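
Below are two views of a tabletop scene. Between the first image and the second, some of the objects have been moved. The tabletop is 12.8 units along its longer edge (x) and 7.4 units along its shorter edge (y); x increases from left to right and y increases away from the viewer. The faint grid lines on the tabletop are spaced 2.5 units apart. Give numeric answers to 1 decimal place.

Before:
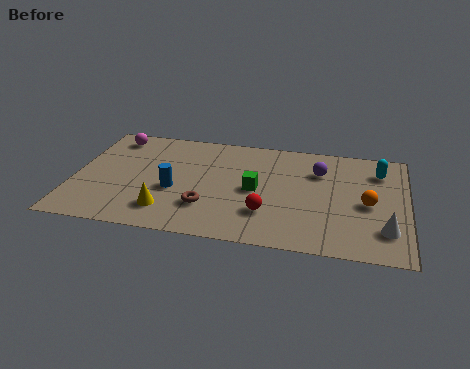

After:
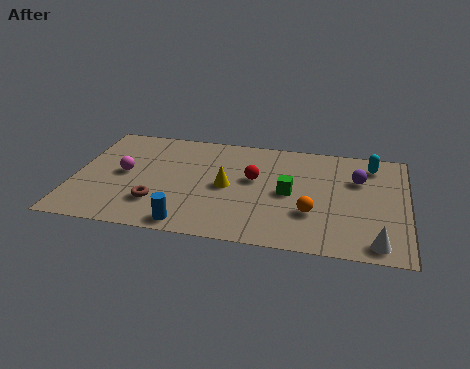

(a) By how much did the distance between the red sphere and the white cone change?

+1.4

They were about 4.5 units apart before and 5.9 after — 1.4 units further apart.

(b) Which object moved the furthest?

the yellow cone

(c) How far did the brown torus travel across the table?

1.9

The brown torus moved from about (5.2, 2.1) to (3.3, 2.0), a distance of √(1.9² + 0.1²) ≈ 1.9.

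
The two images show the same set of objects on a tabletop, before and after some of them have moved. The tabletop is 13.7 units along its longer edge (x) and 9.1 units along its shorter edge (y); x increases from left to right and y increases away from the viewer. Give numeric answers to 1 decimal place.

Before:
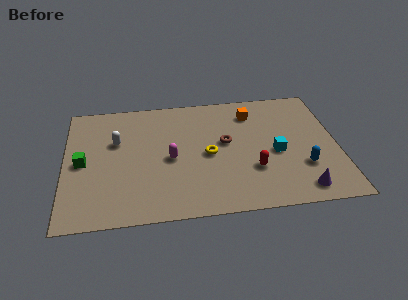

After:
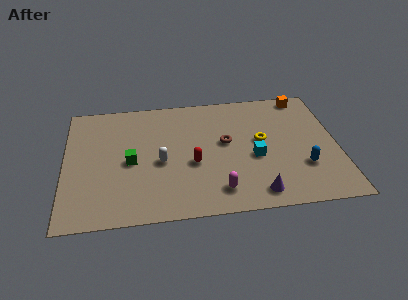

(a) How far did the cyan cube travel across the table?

1.1

The cyan cube was near (10.6, 4.0) before and (9.5, 3.8) after, so it travelled √(1.1² + 0.2²) ≈ 1.1 units.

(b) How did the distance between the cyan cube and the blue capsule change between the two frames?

+0.8

The distance was about 1.8 in the first image and 2.6 in the second, so they moved 0.8 units further apart.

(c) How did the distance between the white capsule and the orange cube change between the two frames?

+1.5

They were about 7.0 units apart before and 8.5 after — 1.5 units further apart.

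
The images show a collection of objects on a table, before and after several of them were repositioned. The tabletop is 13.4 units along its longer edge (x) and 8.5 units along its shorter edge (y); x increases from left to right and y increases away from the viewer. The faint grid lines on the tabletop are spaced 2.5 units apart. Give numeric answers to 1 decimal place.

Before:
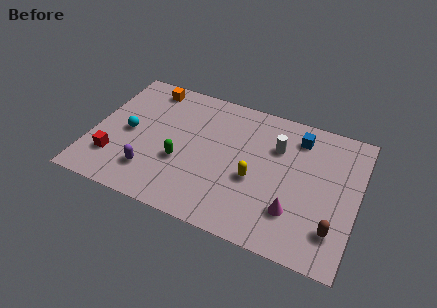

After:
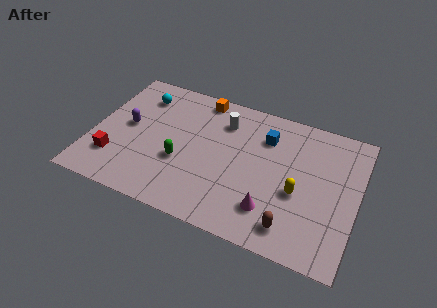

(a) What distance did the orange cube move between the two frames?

2.7

From (2.4, 7.4) to (5.1, 7.6), the orange cube covered √(2.7² + 0.2²) ≈ 2.7 units.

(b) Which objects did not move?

the green capsule and the red cube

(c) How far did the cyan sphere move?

2.6

The cyan sphere was near (1.8, 4.1) before and (2.1, 6.7) after, so it travelled √(0.3² + 2.6²) ≈ 2.6 units.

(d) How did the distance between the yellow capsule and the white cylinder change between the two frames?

+2.5

They were about 2.6 units apart before and 5.1 after — 2.5 units further apart.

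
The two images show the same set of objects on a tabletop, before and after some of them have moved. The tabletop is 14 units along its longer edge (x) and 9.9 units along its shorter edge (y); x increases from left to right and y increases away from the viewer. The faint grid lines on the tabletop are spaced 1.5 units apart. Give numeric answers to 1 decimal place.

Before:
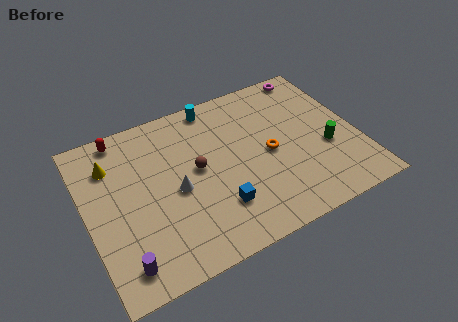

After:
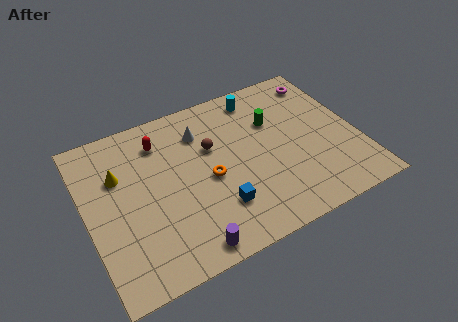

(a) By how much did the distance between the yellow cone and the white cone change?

+0.3

They were about 4.2 units apart before and 4.5 after — 0.3 units further apart.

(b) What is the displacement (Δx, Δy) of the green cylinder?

(-2.4, 2.8)

From the two frames, the green cylinder sits at roughly (12.3, 3.8) before and (9.9, 6.6) after.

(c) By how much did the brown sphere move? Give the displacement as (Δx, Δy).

(0.9, 1.0)

The brown sphere started near (5.7, 5.3) and ended near (6.6, 6.3).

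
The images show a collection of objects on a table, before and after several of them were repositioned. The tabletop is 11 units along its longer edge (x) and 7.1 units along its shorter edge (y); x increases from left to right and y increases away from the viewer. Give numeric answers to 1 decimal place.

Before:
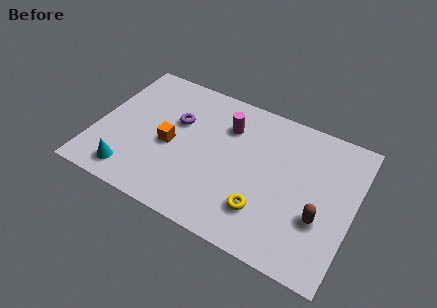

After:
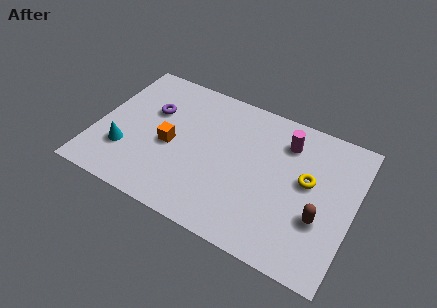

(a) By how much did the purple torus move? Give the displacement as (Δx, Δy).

(-1.1, 0.1)

The purple torus started near (3.3, 4.5) and ended near (2.2, 4.6).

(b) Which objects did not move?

the orange cube and the brown capsule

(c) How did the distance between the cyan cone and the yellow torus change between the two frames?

+2.2

They were about 5.6 units apart before and 7.8 after — 2.2 units further apart.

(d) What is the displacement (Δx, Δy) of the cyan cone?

(-0.4, 1.0)

The cyan cone started near (1.8, 1.1) and ended near (1.4, 2.1).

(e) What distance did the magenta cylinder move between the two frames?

2.5

From (5.4, 5.2) to (7.9, 5.5), the magenta cylinder covered √(2.5² + 0.3²) ≈ 2.5 units.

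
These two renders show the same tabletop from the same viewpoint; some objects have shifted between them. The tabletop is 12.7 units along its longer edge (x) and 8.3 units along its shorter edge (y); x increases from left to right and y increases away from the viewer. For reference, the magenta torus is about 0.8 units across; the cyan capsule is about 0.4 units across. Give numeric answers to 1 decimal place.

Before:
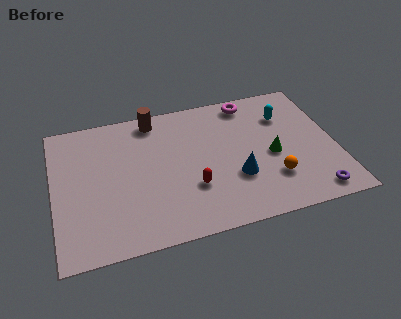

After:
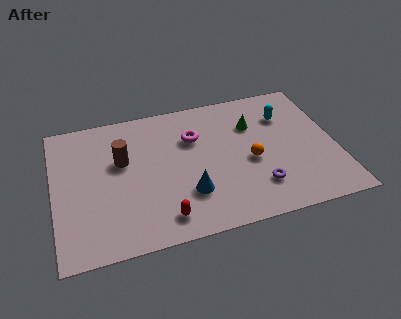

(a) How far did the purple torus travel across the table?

2.6

The purple torus was near (11.4, 1.0) before and (9.0, 2.0) after, so it travelled √(2.4² + 1.0²) ≈ 2.6 units.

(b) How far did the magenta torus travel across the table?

3.1

From (9.1, 7.3) to (6.4, 5.7), the magenta torus covered √(2.7² + 1.6²) ≈ 3.1 units.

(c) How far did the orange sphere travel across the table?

1.6

From (9.7, 2.3) to (8.8, 3.6), the orange sphere covered √(0.9² + 1.3²) ≈ 1.6 units.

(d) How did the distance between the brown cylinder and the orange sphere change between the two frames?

-1.2

Before: roughly 7.1 units apart; after: 5.9. That's 1.2 units closer together.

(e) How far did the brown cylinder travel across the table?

2.7

The brown cylinder moved from about (4.7, 7.3) to (3.1, 5.1), a distance of √(1.6² + 2.2²) ≈ 2.7.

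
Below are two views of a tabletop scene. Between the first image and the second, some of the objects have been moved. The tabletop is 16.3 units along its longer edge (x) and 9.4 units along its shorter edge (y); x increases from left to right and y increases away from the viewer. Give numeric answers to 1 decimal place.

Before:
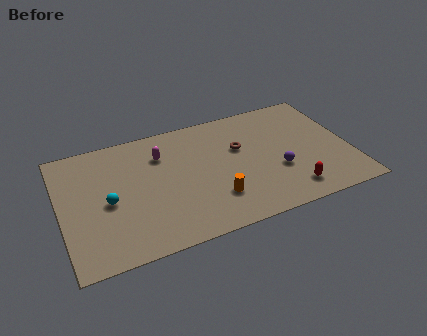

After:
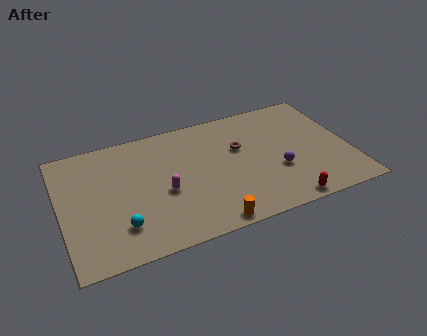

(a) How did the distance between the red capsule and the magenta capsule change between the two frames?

-1.4

Before: roughly 8.6 units apart; after: 7.2. That's 1.4 units closer together.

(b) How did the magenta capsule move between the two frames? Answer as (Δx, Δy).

(-0.1, -2.9)

The magenta capsule started near (5.8, 6.9) and ended near (5.7, 4.0).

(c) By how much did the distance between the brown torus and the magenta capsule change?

+0.4

They were about 4.5 units apart before and 4.9 after — 0.4 units further apart.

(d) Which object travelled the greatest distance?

the magenta capsule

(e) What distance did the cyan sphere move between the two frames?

2.1

The cyan sphere moved from about (2.6, 4.3) to (3.1, 2.3), a distance of √(0.5² + 2.0²) ≈ 2.1.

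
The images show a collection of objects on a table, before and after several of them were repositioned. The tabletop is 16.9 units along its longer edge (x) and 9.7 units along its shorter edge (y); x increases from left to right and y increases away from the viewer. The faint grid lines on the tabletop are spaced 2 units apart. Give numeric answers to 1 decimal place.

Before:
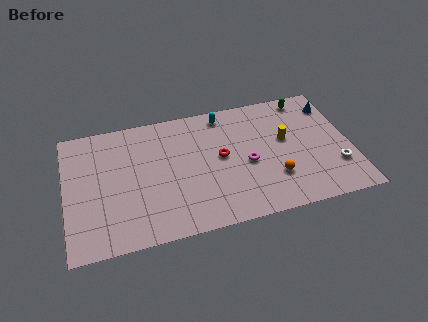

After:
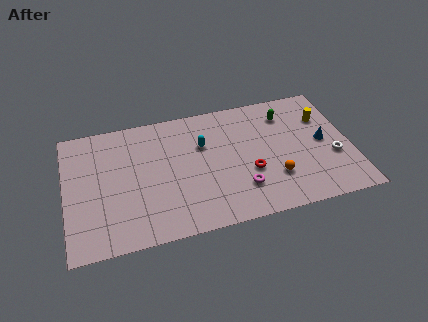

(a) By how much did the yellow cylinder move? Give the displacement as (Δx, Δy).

(2.4, 1.2)

The yellow cylinder was at about (13.1, 5.6) and moved to about (15.5, 6.8).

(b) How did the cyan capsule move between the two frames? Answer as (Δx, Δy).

(-1.4, -2.1)

The cyan capsule started near (9.6, 8.5) and ended near (8.2, 6.4).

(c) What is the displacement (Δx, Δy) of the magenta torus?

(-0.5, -1.8)

From the two frames, the magenta torus sits at roughly (10.7, 4.3) before and (10.2, 2.5) after.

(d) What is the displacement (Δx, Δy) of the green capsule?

(-1.3, -1.0)

The green capsule started near (14.6, 8.6) and ended near (13.3, 7.6).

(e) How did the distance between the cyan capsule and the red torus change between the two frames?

+0.5

They were about 3.3 units apart before and 3.8 after — 0.5 units further apart.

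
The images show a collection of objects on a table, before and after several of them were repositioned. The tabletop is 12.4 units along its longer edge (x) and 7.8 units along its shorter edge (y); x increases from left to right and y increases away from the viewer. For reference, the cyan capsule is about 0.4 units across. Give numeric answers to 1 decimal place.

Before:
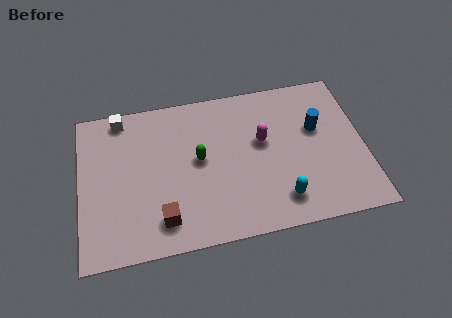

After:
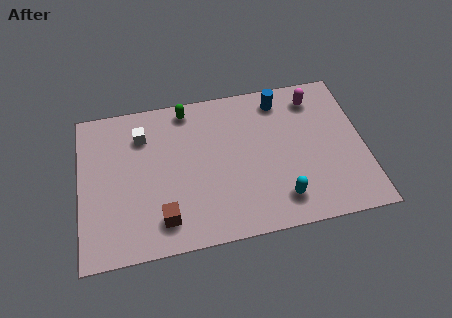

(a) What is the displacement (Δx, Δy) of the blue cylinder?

(-1.5, 1.8)

The blue cylinder started near (10.4, 4.8) and ended near (8.9, 6.6).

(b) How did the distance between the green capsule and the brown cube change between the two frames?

+2.4

They were about 3.2 units apart before and 5.6 after — 2.4 units further apart.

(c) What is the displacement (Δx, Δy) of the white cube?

(0.9, -1.1)

From the two frames, the white cube sits at roughly (1.9, 7.0) before and (2.8, 5.9) after.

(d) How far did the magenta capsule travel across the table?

3.0

The magenta capsule was near (8.0, 4.6) before and (10.4, 6.4) after, so it travelled √(2.4² + 1.8²) ≈ 3.0 units.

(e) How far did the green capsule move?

2.7

The green capsule moved from about (5.2, 4.2) to (4.8, 6.9), a distance of √(0.4² + 2.7²) ≈ 2.7.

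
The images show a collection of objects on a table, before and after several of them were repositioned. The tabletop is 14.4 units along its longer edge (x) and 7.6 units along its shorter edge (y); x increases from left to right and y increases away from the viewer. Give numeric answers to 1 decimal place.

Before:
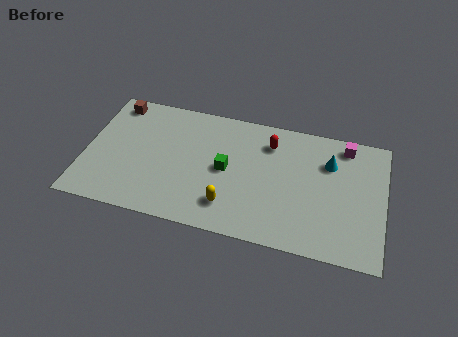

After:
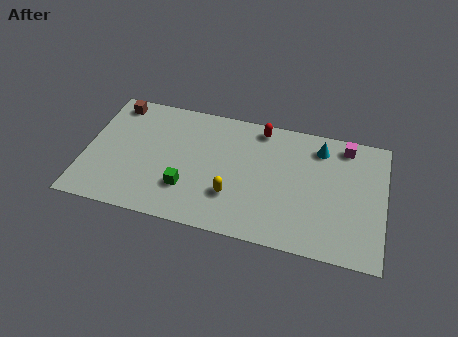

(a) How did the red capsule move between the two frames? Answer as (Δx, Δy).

(-0.5, 0.8)

The red capsule was at about (8.8, 5.9) and moved to about (8.3, 6.7).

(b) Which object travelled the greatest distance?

the green cube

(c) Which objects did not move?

the brown cube and the magenta cube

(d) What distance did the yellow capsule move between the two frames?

0.6

The yellow capsule was near (7.1, 1.7) before and (7.2, 2.3) after, so it travelled √(0.1² + 0.6²) ≈ 0.6 units.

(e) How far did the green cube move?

2.4

The green cube was near (6.8, 3.8) before and (5.0, 2.2) after, so it travelled √(1.8² + 1.6²) ≈ 2.4 units.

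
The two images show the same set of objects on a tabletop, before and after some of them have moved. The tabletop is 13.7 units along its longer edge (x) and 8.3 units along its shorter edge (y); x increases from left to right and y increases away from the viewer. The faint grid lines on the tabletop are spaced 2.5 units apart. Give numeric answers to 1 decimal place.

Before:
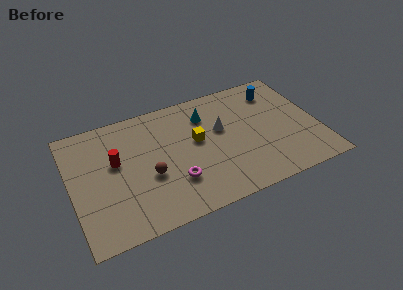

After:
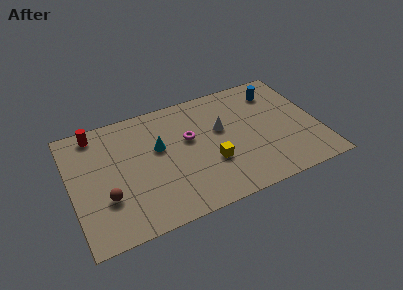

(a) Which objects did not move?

the blue cylinder and the white cone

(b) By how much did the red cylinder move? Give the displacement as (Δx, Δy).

(-0.9, 2.4)

From the two frames, the red cylinder sits at roughly (2.5, 4.9) before and (1.6, 7.3) after.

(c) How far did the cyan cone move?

3.1

The cyan cone was near (7.7, 6.3) before and (4.9, 5.0) after, so it travelled √(2.8² + 1.3²) ≈ 3.1 units.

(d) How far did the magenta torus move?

2.8

The magenta torus was near (5.5, 2.4) before and (6.6, 5.0) after, so it travelled √(1.1² + 2.6²) ≈ 2.8 units.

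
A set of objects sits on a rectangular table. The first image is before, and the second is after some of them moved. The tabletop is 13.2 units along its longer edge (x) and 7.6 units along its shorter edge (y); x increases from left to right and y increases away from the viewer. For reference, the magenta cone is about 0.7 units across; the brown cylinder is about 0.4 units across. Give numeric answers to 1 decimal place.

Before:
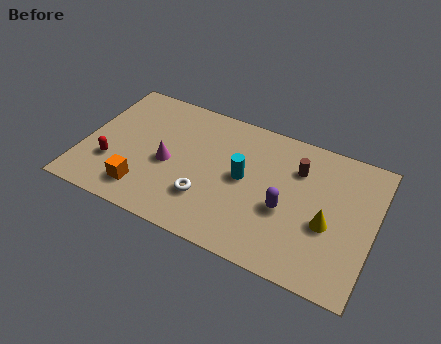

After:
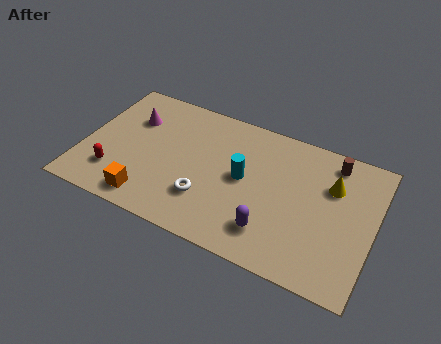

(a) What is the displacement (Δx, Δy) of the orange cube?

(0.3, -0.4)

The orange cube started near (3.0, 1.5) and ended near (3.3, 1.1).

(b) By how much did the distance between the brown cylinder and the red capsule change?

+1.8

The distance was about 8.8 in the first image and 10.6 in the second, so they moved 1.8 units further apart.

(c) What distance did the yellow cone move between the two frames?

2.1

From (11.2, 3.1) to (11.2, 5.2), the yellow cone covered √(0.0² + 2.1²) ≈ 2.1 units.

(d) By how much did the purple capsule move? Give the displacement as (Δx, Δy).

(-0.5, -1.4)

The purple capsule started near (9.3, 3.1) and ended near (8.8, 1.7).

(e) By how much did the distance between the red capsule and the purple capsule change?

-0.7

They were about 7.9 units apart before and 7.2 after — 0.7 units closer together.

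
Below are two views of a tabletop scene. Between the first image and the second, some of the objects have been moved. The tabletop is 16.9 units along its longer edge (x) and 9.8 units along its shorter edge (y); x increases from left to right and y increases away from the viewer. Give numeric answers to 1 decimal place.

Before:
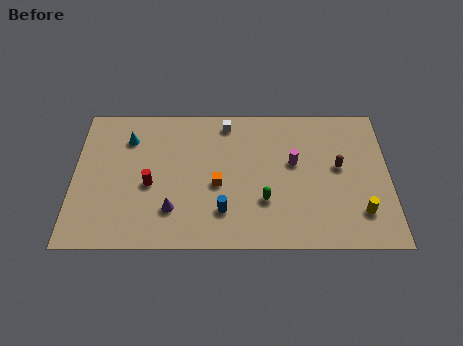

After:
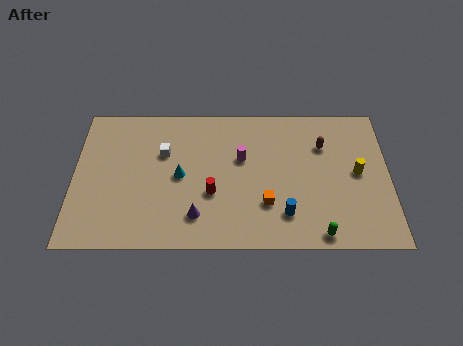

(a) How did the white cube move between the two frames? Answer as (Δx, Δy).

(-3.4, -2.1)

From the two frames, the white cube sits at roughly (8.2, 8.5) before and (4.8, 6.4) after.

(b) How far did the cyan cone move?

3.8

The cyan cone moved from about (2.9, 7.4) to (5.7, 4.8), a distance of √(2.8² + 2.6²) ≈ 3.8.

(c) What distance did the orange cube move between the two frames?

2.9

The orange cube moved from about (7.7, 4.2) to (10.3, 2.9), a distance of √(2.6² + 1.3²) ≈ 2.9.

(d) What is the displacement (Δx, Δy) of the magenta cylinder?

(-2.8, 0.3)

The magenta cylinder started near (11.8, 5.7) and ended near (9.0, 6.0).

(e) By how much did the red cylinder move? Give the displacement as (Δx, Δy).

(3.3, -0.6)

The red cylinder started near (4.1, 4.2) and ended near (7.4, 3.6).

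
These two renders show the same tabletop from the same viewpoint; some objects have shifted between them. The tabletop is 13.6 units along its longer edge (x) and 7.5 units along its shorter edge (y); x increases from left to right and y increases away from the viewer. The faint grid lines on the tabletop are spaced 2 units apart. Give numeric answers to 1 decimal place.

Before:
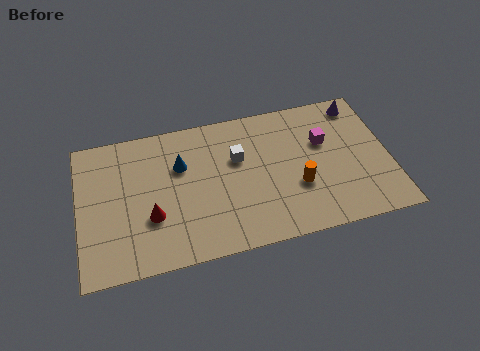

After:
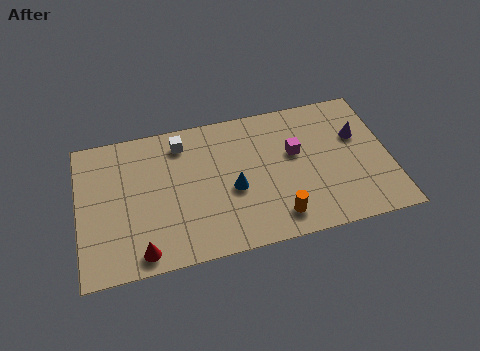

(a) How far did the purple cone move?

1.7

From (12.5, 6.5) to (12.3, 4.8), the purple cone covered √(0.2² + 1.7²) ≈ 1.7 units.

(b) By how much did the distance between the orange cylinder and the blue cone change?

-2.9

They were about 5.5 units apart before and 2.6 after — 2.9 units closer together.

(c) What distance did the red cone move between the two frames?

1.8

The red cone was near (3.1, 2.6) before and (2.6, 0.9) after, so it travelled √(0.5² + 1.7²) ≈ 1.8 units.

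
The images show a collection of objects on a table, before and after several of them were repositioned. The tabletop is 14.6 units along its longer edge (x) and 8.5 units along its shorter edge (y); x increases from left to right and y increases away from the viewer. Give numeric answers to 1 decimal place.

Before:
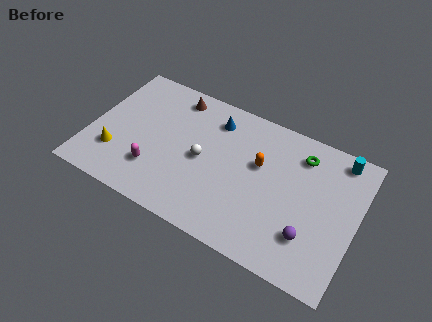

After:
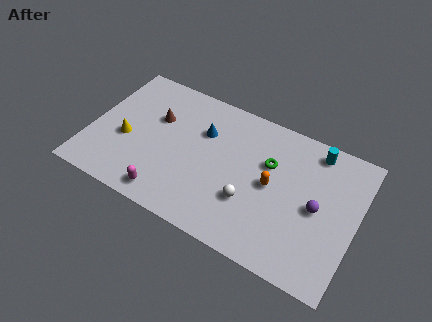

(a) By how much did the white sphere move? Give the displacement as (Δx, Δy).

(2.8, -1.3)

From the two frames, the white sphere sits at roughly (6.2, 4.1) before and (9.0, 2.8) after.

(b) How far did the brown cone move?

2.0

The brown cone was near (4.2, 7.3) before and (3.4, 5.5) after, so it travelled √(0.8² + 1.8²) ≈ 2.0 units.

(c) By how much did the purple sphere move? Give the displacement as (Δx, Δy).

(0.2, 1.8)

From the two frames, the purple sphere sits at roughly (12.3, 2.3) before and (12.5, 4.1) after.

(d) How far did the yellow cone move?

1.2

From (1.6, 2.4) to (2.0, 3.5), the yellow cone covered √(0.4² + 1.1²) ≈ 1.2 units.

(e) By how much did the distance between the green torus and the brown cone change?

-0.8

Before: roughly 7.1 units apart; after: 6.3. That's 0.8 units closer together.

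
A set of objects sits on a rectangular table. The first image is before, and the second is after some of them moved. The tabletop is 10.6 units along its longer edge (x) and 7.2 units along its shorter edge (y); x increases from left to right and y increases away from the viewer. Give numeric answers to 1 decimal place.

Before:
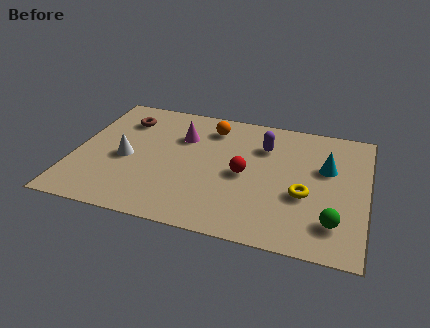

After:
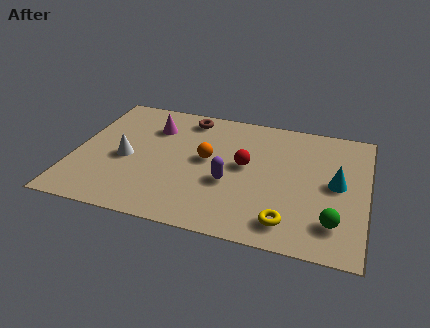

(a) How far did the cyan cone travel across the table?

0.9

The cyan cone moved from about (9.1, 4.5) to (9.5, 3.7), a distance of √(0.4² + 0.8²) ≈ 0.9.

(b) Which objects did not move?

the green sphere and the white cone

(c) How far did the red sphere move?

0.5

The red sphere moved from about (6.2, 3.4) to (6.2, 3.9), a distance of √(0.0² + 0.5²) ≈ 0.5.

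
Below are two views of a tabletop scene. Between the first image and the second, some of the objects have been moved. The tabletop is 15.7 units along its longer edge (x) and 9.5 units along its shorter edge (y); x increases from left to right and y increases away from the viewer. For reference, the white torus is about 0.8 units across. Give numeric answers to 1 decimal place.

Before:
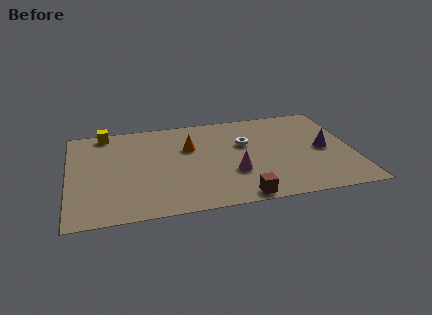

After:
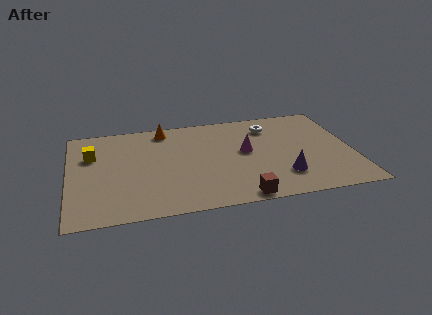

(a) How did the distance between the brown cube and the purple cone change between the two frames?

-3.2

Before: roughly 6.2 units apart; after: 3.0. That's 3.2 units closer together.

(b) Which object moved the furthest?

the purple cone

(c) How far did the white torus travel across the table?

2.1

From (9.8, 6.0) to (11.3, 7.5), the white torus covered √(1.5² + 1.5²) ≈ 2.1 units.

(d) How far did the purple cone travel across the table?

3.3

The purple cone was near (14.1, 4.6) before and (11.7, 2.4) after, so it travelled √(2.4² + 2.2²) ≈ 3.3 units.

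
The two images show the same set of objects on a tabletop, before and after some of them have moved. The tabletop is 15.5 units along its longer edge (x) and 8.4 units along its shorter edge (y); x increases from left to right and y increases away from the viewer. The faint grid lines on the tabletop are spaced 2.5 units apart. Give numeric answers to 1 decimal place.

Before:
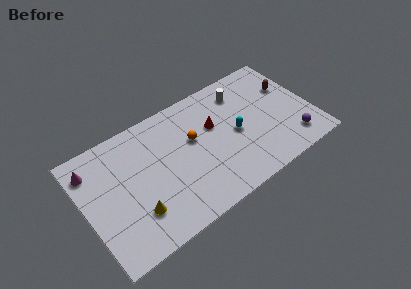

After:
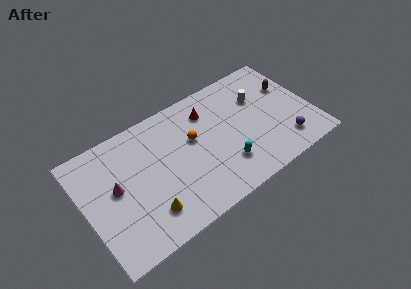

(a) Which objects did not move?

the orange sphere and the brown capsule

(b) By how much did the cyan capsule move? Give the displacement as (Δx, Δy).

(-1.1, -1.8)

From the two frames, the cyan capsule sits at roughly (10.3, 4.0) before and (9.2, 2.2) after.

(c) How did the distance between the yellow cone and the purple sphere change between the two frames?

-1.2

Before: roughly 10.7 units apart; after: 9.5. That's 1.2 units closer together.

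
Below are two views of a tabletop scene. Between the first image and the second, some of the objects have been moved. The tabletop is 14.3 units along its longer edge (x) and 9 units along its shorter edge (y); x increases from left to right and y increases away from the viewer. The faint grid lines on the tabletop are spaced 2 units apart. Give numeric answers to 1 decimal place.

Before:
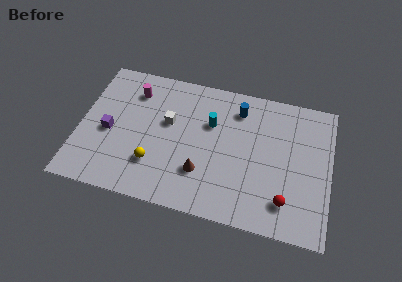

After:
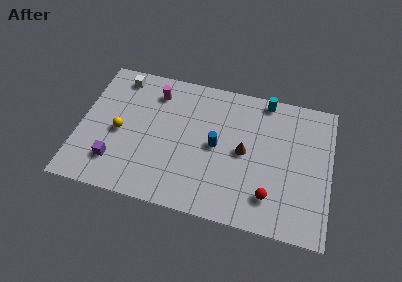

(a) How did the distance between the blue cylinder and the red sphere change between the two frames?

-2.0

They were about 6.1 units apart before and 4.1 after — 2.0 units closer together.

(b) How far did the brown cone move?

3.0

From (7.1, 2.6) to (9.4, 4.5), the brown cone covered √(2.3² + 1.9²) ≈ 3.0 units.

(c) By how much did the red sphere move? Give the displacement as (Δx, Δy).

(-0.9, 0.1)

The red sphere was at about (11.9, 1.9) and moved to about (11.0, 2.0).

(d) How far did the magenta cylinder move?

1.2

From (2.9, 7.0) to (4.1, 7.2), the magenta cylinder covered √(1.2² + 0.2²) ≈ 1.2 units.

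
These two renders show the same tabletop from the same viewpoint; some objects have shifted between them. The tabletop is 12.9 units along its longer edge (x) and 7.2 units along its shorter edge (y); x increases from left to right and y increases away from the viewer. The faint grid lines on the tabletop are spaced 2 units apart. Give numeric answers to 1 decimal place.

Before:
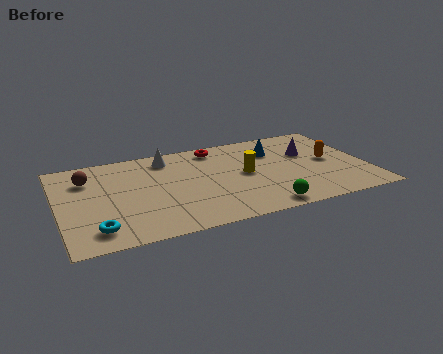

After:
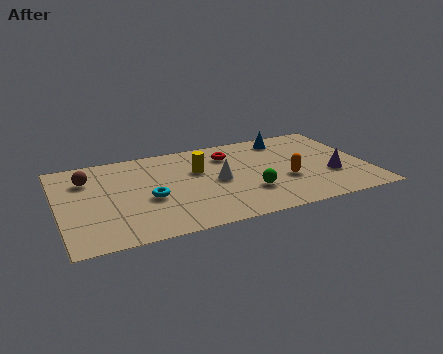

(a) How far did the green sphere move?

1.5

The green sphere moved from about (8.2, 0.8) to (7.8, 2.2), a distance of √(0.4² + 1.4²) ≈ 1.5.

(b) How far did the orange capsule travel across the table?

2.2

The orange capsule was near (11.4, 3.7) before and (9.4, 2.7) after, so it travelled √(2.0² + 1.0²) ≈ 2.2 units.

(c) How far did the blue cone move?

1.1

The blue cone moved from about (9.2, 5.2) to (9.8, 6.1), a distance of √(0.6² + 0.9²) ≈ 1.1.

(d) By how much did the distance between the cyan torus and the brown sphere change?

-0.7

The distance was about 4.0 in the first image and 3.3 in the second, so they moved 0.7 units closer together.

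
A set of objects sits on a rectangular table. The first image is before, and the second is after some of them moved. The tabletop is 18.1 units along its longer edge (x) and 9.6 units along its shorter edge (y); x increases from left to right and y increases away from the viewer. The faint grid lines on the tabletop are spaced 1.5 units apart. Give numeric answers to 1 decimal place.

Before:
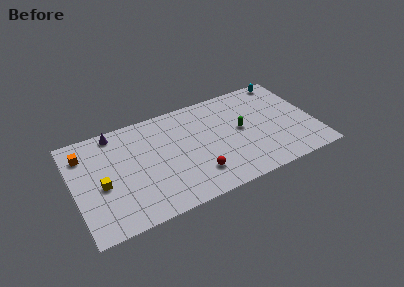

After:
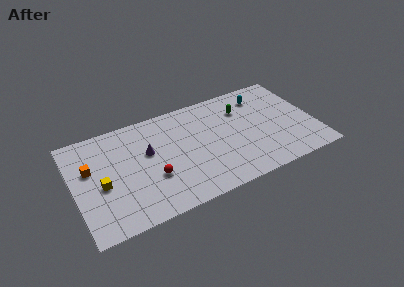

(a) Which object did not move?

the yellow cube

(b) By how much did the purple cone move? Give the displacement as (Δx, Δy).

(2.2, -2.8)

From the two frames, the purple cone sits at roughly (3.4, 8.6) before and (5.6, 5.8) after.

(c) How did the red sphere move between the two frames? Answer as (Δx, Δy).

(-3.2, 1.1)

The red sphere was at about (8.9, 2.3) and moved to about (5.7, 3.4).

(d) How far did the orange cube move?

1.5

From (1.0, 7.5) to (1.3, 6.0), the orange cube covered √(0.3² + 1.5²) ≈ 1.5 units.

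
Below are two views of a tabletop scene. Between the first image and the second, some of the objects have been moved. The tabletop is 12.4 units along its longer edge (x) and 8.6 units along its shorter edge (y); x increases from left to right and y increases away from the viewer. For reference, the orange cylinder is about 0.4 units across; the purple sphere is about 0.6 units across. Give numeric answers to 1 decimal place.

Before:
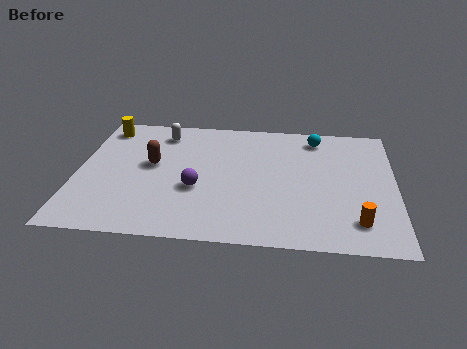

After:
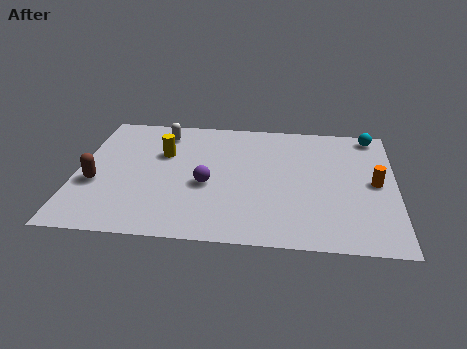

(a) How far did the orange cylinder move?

2.7

The orange cylinder was near (10.9, 1.7) before and (11.6, 4.3) after, so it travelled √(0.7² + 2.6²) ≈ 2.7 units.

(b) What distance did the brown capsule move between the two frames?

2.6

The brown capsule was near (2.9, 4.8) before and (0.8, 3.3) after, so it travelled √(2.1² + 1.5²) ≈ 2.6 units.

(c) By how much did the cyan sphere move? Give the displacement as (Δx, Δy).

(2.2, 0.4)

The cyan sphere started near (9.3, 7.3) and ended near (11.5, 7.7).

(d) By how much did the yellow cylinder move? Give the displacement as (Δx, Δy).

(2.4, -1.7)

The yellow cylinder was at about (0.9, 7.3) and moved to about (3.3, 5.6).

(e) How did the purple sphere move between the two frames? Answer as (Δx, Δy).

(0.4, 0.3)

From the two frames, the purple sphere sits at roughly (4.7, 3.3) before and (5.1, 3.6) after.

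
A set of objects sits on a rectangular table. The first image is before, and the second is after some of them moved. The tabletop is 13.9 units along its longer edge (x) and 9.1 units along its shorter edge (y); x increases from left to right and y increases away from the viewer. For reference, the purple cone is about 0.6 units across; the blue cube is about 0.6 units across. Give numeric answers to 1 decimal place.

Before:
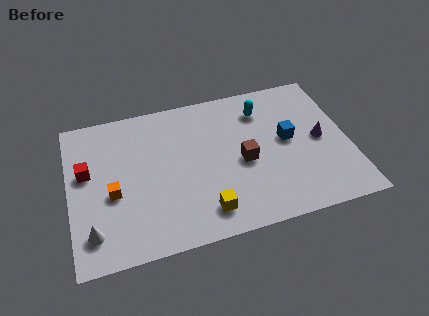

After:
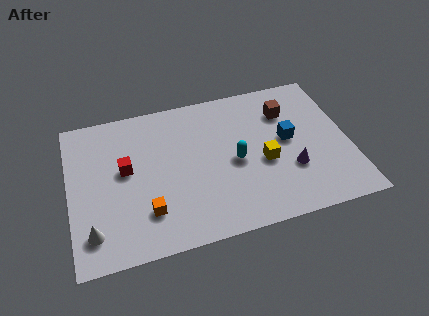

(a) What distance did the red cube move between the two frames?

1.9

From (0.9, 5.4) to (2.8, 5.1), the red cube covered √(1.9² + 0.3²) ≈ 1.9 units.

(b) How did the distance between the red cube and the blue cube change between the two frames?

-1.9

The distance was about 10.0 in the first image and 8.1 in the second, so they moved 1.9 units closer together.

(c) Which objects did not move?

the blue cube and the white cone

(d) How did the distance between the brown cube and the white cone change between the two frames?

+3.2

Before: roughly 7.9 units apart; after: 11.1. That's 3.2 units further apart.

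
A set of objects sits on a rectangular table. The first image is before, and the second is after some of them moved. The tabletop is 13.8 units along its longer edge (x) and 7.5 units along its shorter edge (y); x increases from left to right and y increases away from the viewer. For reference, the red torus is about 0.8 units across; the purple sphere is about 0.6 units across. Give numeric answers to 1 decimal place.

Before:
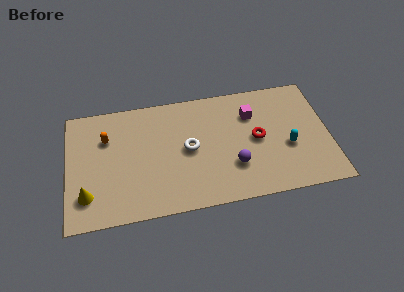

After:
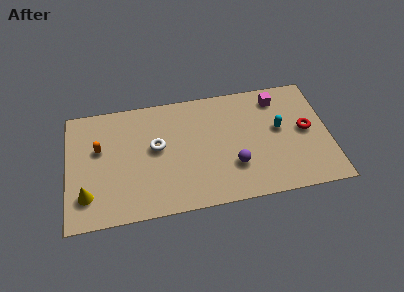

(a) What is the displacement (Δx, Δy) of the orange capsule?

(-0.4, -0.6)

The orange capsule started near (2.1, 5.2) and ended near (1.7, 4.6).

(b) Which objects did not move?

the yellow cone and the purple sphere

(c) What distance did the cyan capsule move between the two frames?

1.3

The cyan capsule was near (11.6, 3.0) before and (11.2, 4.2) after, so it travelled √(0.4² + 1.2²) ≈ 1.3 units.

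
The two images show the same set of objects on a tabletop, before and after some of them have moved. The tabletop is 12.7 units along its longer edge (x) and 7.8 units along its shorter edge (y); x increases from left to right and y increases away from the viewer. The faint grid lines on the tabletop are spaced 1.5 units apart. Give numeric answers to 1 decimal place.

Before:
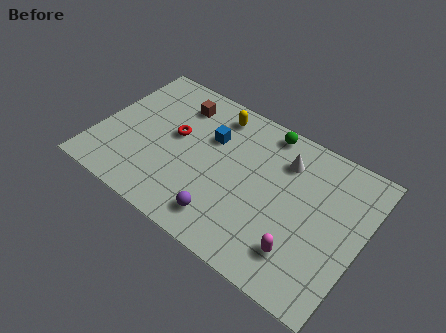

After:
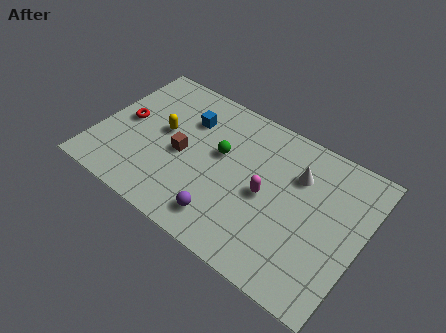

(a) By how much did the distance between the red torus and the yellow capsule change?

-0.9

Before: roughly 2.7 units apart; after: 1.8. That's 0.9 units closer together.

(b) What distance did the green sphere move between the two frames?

3.0

From (7.6, 7.0) to (5.8, 4.6), the green sphere covered √(1.8² + 2.4²) ≈ 3.0 units.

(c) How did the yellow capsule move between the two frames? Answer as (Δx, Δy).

(-2.2, -2.3)

The yellow capsule started near (5.2, 6.6) and ended near (3.0, 4.3).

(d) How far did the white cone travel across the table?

0.8

The white cone moved from about (8.7, 5.9) to (9.4, 5.5), a distance of √(0.7² + 0.4²) ≈ 0.8.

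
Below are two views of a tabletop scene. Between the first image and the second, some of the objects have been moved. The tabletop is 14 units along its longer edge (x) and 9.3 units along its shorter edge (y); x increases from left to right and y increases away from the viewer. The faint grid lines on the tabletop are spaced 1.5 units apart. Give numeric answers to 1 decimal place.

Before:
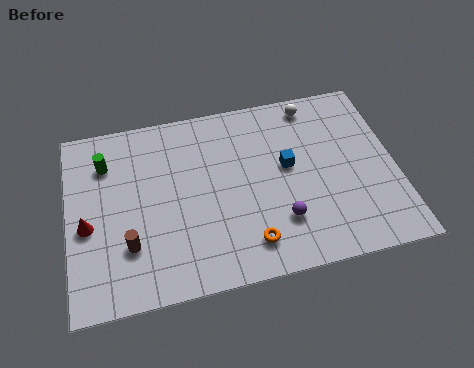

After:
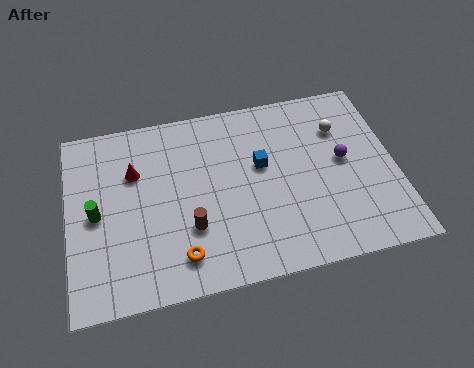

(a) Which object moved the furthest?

the purple sphere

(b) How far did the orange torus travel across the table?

2.9

The orange torus was near (7.5, 1.7) before and (4.6, 1.7) after, so it travelled √(2.9² + 0.0²) ≈ 2.9 units.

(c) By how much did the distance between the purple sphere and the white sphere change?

-4.3

They were about 6.0 units apart before and 1.7 after — 4.3 units closer together.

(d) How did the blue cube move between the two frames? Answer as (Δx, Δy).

(-1.1, 0.3)

The blue cube was at about (9.4, 5.2) and moved to about (8.3, 5.5).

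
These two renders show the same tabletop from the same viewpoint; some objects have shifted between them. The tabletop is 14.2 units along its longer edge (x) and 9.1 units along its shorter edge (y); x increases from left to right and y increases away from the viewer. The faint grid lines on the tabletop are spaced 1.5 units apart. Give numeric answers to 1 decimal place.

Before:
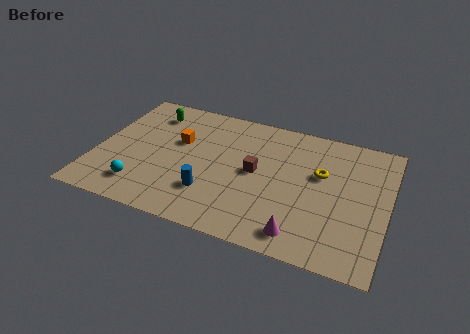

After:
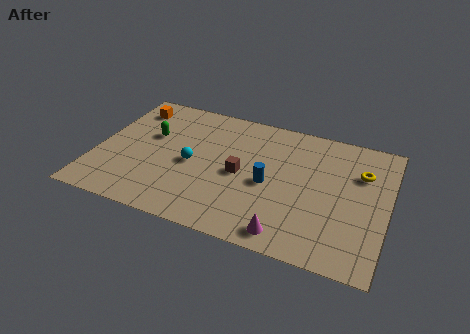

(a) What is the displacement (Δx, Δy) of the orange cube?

(-2.6, 1.8)

The orange cube started near (3.9, 5.6) and ended near (1.3, 7.4).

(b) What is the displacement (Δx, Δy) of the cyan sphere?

(2.2, 2.4)

The cyan sphere started near (2.5, 1.8) and ended near (4.7, 4.2).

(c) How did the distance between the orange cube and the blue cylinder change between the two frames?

+4.3

Before: roughly 3.6 units apart; after: 7.9. That's 4.3 units further apart.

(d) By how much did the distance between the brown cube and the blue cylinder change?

-1.6

They were about 3.0 units apart before and 1.4 after — 1.6 units closer together.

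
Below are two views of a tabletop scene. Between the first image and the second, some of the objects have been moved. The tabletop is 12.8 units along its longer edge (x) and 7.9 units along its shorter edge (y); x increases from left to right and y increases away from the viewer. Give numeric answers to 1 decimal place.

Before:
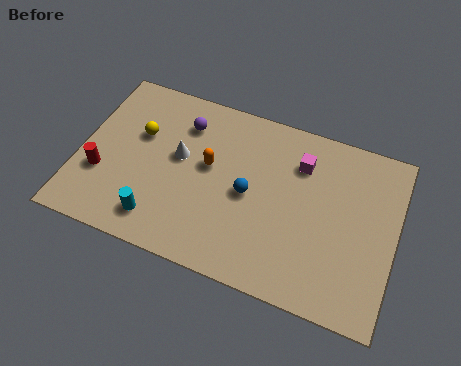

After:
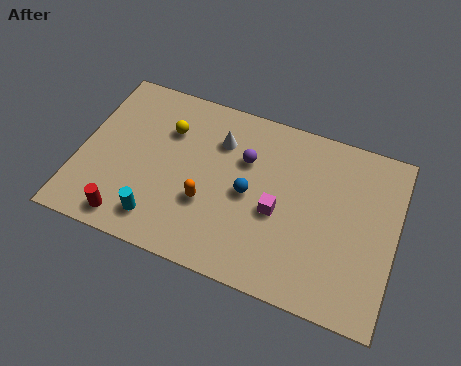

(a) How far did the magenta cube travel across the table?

2.6

The magenta cube was near (8.8, 5.9) before and (8.1, 3.4) after, so it travelled √(0.7² + 2.5²) ≈ 2.6 units.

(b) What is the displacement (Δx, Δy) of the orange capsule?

(0.1, -1.7)

The orange capsule started near (5.2, 4.5) and ended near (5.3, 2.8).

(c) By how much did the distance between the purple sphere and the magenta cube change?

-2.4

They were about 4.8 units apart before and 2.4 after — 2.4 units closer together.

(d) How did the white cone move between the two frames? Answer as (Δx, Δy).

(1.5, 1.3)

The white cone started near (4.0, 4.5) and ended near (5.5, 5.8).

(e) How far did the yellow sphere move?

1.3

The yellow sphere moved from about (2.3, 5.0) to (3.4, 5.6), a distance of √(1.1² + 0.6²) ≈ 1.3.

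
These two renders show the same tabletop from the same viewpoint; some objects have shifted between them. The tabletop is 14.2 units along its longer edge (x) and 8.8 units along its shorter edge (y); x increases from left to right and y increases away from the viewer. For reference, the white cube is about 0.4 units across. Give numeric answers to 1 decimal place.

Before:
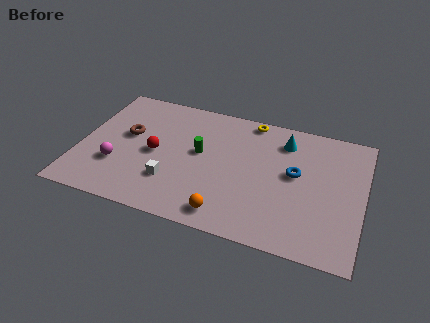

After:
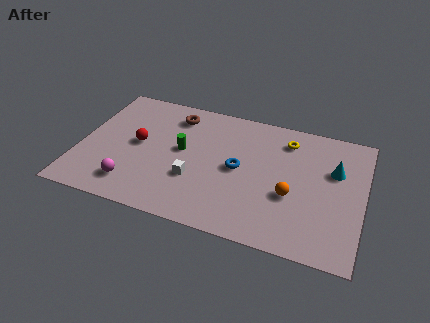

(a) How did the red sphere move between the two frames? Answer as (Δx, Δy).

(-0.9, 0.4)

From the two frames, the red sphere sits at roughly (3.8, 4.2) before and (2.9, 4.6) after.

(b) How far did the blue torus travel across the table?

2.8

The blue torus moved from about (10.8, 4.9) to (8.0, 4.4), a distance of √(2.8² + 0.5²) ≈ 2.8.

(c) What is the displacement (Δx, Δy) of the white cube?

(1.1, 0.5)

The white cube was at about (4.8, 2.5) and moved to about (5.9, 3.0).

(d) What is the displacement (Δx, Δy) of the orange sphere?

(3.0, 2.2)

The orange sphere was at about (7.7, 1.2) and moved to about (10.7, 3.4).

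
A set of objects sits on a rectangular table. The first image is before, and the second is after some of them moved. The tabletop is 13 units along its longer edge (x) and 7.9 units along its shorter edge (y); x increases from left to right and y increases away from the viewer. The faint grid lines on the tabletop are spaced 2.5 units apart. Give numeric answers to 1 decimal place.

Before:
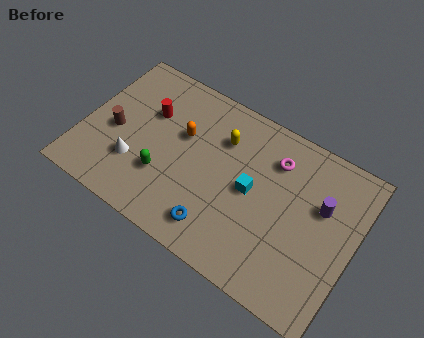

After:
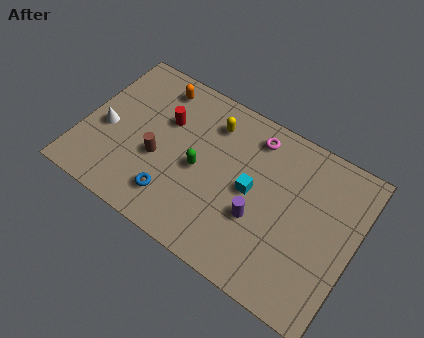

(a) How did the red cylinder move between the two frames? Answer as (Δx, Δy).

(0.8, 0.0)

From the two frames, the red cylinder sits at roughly (2.9, 5.2) before and (3.7, 5.2) after.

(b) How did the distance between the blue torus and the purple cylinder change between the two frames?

-1.6

They were about 5.7 units apart before and 4.1 after — 1.6 units closer together.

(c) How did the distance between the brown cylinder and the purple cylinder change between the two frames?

-5.0

Before: roughly 9.9 units apart; after: 4.9. That's 5.0 units closer together.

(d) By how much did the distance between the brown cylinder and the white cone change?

+1.0

The distance was about 1.6 in the first image and 2.6 in the second, so they moved 1.0 units further apart.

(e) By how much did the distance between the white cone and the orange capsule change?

+0.7

Before: roughly 3.1 units apart; after: 3.8. That's 0.7 units further apart.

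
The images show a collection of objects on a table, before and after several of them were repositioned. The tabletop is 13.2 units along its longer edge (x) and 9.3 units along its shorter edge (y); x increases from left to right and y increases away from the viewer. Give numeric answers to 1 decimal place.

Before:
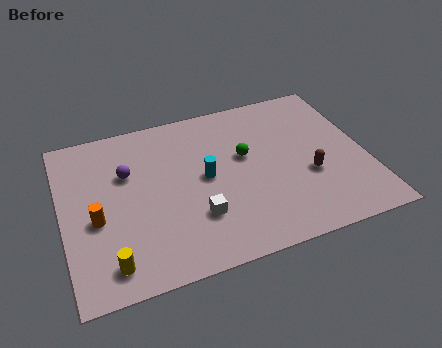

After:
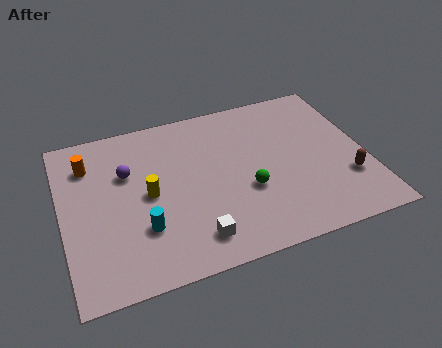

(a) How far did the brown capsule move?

1.7

The brown capsule moved from about (10.6, 3.5) to (12.2, 2.8), a distance of √(1.6² + 0.7²) ≈ 1.7.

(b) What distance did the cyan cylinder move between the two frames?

3.5

The cyan cylinder was near (6.2, 4.8) before and (3.3, 2.8) after, so it travelled √(2.9² + 2.0²) ≈ 3.5 units.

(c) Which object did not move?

the purple sphere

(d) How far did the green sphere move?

2.0

The green sphere moved from about (8.0, 5.5) to (7.9, 3.5), a distance of √(0.1² + 2.0²) ≈ 2.0.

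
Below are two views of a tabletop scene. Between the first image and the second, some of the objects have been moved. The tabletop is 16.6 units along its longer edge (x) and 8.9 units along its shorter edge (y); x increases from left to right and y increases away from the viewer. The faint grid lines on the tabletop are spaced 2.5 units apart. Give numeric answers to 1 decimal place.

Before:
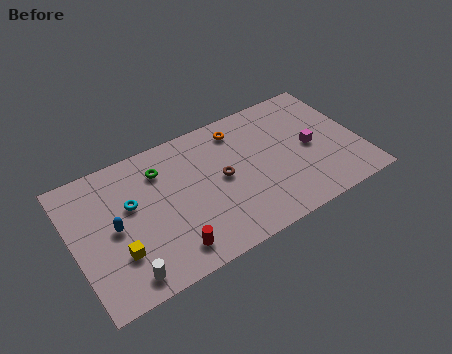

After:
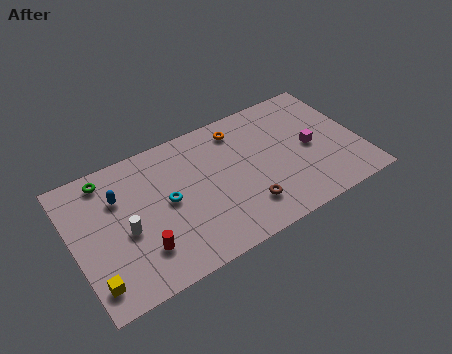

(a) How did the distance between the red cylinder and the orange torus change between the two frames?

+0.5

The distance was about 7.7 in the first image and 8.2 in the second, so they moved 0.5 units further apart.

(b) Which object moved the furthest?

the green torus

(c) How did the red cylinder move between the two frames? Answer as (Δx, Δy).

(-1.5, 0.8)

From the two frames, the red cylinder sits at roughly (5.1, 1.5) before and (3.6, 2.3) after.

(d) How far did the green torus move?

3.1

The green torus was near (5.3, 6.8) before and (2.3, 7.7) after, so it travelled √(3.0² + 0.9²) ≈ 3.1 units.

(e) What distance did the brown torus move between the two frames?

2.7

From (8.6, 4.6) to (9.6, 2.1), the brown torus covered √(1.0² + 2.5²) ≈ 2.7 units.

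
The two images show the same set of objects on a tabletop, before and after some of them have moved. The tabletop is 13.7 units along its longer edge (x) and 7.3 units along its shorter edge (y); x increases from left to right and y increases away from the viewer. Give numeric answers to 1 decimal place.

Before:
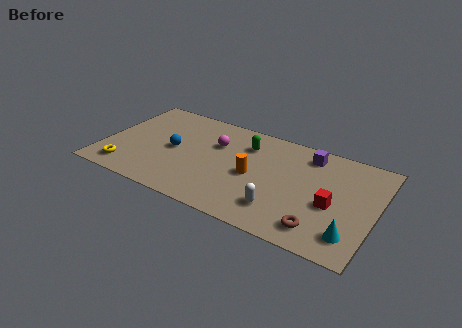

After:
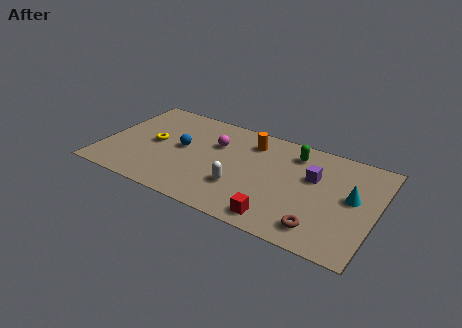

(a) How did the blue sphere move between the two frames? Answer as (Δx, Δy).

(0.4, 0.3)

The blue sphere started near (3.5, 3.6) and ended near (3.9, 3.9).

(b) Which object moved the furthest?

the red cube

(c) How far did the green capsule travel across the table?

2.4

The green capsule was near (7.0, 5.5) before and (9.4, 5.9) after, so it travelled √(2.4² + 0.4²) ≈ 2.4 units.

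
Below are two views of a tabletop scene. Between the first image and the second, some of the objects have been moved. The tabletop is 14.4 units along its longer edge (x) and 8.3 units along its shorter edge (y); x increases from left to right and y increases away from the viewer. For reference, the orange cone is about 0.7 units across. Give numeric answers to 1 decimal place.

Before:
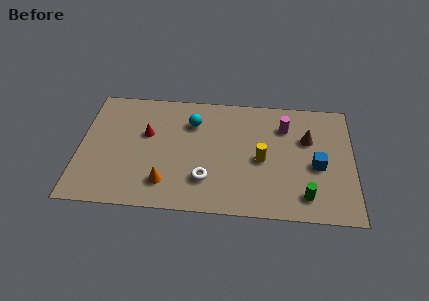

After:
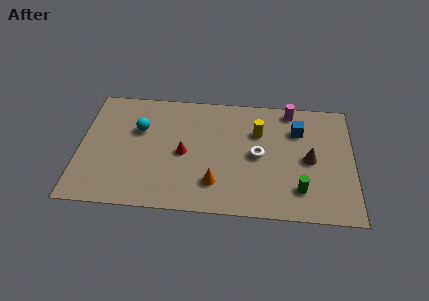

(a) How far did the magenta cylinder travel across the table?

1.2

The magenta cylinder moved from about (10.8, 6.2) to (11.1, 7.4), a distance of √(0.3² + 1.2²) ≈ 1.2.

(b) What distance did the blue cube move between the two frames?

2.6

The blue cube moved from about (12.5, 3.6) to (11.5, 6.0), a distance of √(1.0² + 2.4²) ≈ 2.6.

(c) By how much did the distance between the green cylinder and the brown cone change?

-1.7

The distance was about 3.9 in the first image and 2.2 in the second, so they moved 1.7 units closer together.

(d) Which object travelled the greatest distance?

the white torus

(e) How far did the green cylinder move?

0.5

From (11.9, 1.5) to (11.6, 1.9), the green cylinder covered √(0.3² + 0.4²) ≈ 0.5 units.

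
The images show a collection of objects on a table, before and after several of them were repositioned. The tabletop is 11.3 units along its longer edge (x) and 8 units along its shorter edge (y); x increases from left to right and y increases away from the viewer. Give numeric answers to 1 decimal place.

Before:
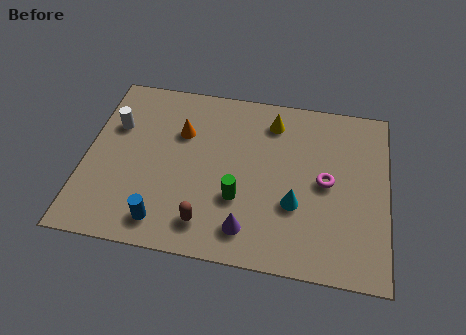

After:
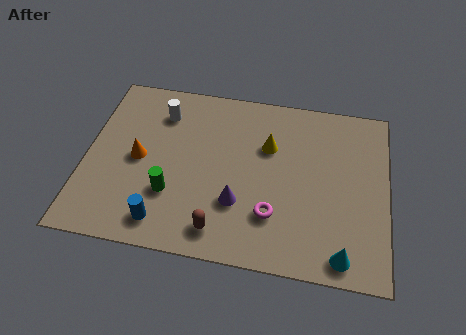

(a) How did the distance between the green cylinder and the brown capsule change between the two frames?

+0.6

They were about 1.7 units apart before and 2.3 after — 0.6 units further apart.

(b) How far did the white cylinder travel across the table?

1.9

From (1.0, 5.3) to (2.7, 6.2), the white cylinder covered √(1.7² + 0.9²) ≈ 1.9 units.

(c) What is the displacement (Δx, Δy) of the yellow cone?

(-0.1, -1.2)

From the two frames, the yellow cone sits at roughly (6.9, 6.5) before and (6.8, 5.3) after.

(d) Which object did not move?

the blue cylinder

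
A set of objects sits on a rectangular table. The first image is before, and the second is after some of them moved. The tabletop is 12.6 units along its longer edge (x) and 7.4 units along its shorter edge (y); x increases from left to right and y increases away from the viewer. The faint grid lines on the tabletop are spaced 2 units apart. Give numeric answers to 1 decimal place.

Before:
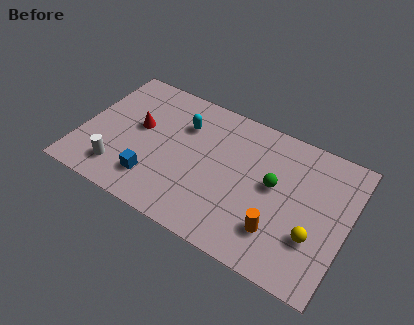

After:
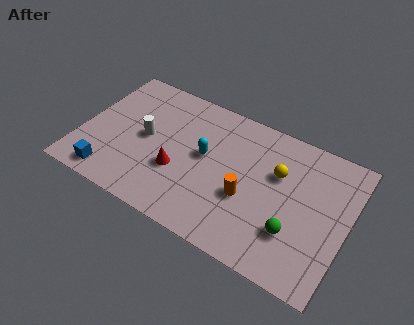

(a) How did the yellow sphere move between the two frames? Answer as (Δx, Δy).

(-2.0, 2.4)

The yellow sphere started near (11.2, 2.4) and ended near (9.2, 4.8).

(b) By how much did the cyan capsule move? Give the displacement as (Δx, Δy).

(1.2, -1.2)

From the two frames, the cyan capsule sits at roughly (4.6, 5.3) before and (5.8, 4.1) after.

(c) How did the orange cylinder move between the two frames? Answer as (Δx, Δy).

(-1.6, 1.0)

The orange cylinder was at about (9.6, 1.9) and moved to about (8.0, 2.9).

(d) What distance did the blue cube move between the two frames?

2.1

The blue cube was near (3.7, 1.7) before and (1.7, 1.0) after, so it travelled √(2.0² + 0.7²) ≈ 2.1 units.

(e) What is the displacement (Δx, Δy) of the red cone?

(2.1, -1.5)

The red cone was at about (2.6, 4.2) and moved to about (4.7, 2.7).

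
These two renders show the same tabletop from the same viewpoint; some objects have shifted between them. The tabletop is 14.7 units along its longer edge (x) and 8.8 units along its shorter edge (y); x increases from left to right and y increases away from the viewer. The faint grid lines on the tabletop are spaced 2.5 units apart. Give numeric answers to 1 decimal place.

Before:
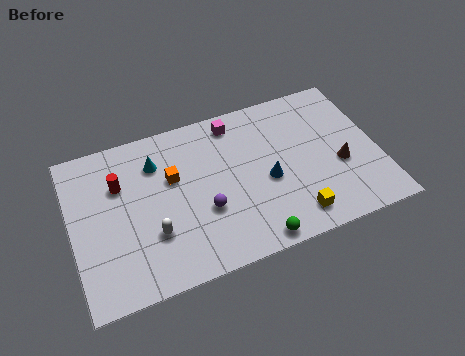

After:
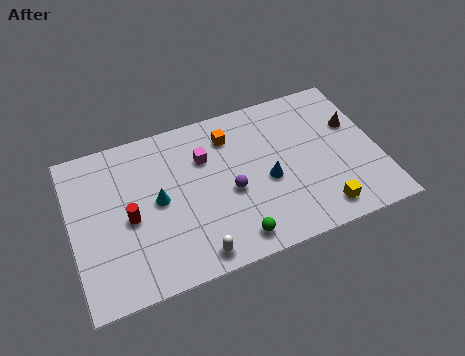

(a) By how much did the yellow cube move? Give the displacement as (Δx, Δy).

(1.3, -0.1)

The yellow cube was at about (10.3, 1.4) and moved to about (11.6, 1.3).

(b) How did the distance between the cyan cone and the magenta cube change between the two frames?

-1.1

The distance was about 4.0 in the first image and 2.9 in the second, so they moved 1.1 units closer together.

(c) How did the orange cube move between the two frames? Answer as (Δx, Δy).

(2.9, 1.4)

The orange cube started near (4.9, 5.5) and ended near (7.8, 6.9).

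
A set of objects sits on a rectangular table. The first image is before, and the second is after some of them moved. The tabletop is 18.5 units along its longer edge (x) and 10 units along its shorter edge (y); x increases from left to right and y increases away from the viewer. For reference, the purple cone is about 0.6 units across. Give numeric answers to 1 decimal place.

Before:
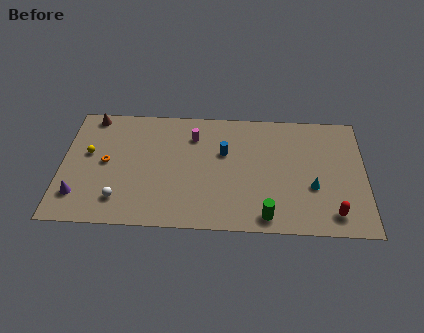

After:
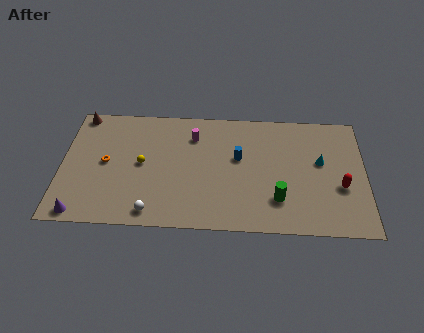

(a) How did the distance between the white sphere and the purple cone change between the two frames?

+1.8

The distance was about 2.5 in the first image and 4.3 in the second, so they moved 1.8 units further apart.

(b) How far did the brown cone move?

0.7

From (1.7, 9.0) to (1.0, 9.1), the brown cone covered √(0.7² + 0.1²) ≈ 0.7 units.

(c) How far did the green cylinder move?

1.6

From (12.5, 1.2) to (13.2, 2.6), the green cylinder covered √(0.7² + 1.4²) ≈ 1.6 units.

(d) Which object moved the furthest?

the yellow sphere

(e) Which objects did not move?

the orange torus and the magenta cylinder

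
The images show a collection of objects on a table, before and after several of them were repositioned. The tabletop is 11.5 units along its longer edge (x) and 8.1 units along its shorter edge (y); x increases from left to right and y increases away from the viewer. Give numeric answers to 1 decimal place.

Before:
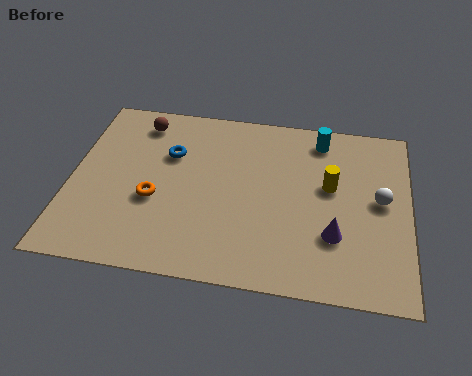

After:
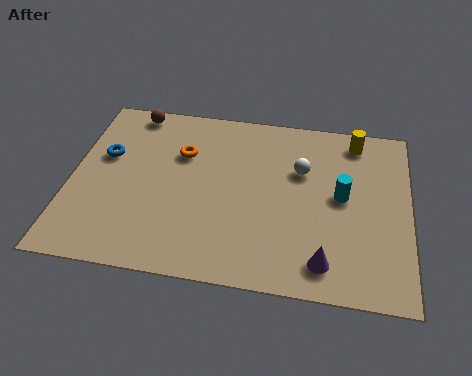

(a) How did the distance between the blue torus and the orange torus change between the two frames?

+0.4

They were about 2.2 units apart before and 2.6 after — 0.4 units further apart.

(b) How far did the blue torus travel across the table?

2.2

The blue torus moved from about (3.3, 5.4) to (1.1, 5.0), a distance of √(2.2² + 0.4²) ≈ 2.2.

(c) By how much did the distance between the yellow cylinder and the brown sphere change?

+0.8

They were about 6.9 units apart before and 7.7 after — 0.8 units further apart.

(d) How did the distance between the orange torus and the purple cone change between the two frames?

+0.4

The distance was about 6.1 in the first image and 6.5 in the second, so they moved 0.4 units further apart.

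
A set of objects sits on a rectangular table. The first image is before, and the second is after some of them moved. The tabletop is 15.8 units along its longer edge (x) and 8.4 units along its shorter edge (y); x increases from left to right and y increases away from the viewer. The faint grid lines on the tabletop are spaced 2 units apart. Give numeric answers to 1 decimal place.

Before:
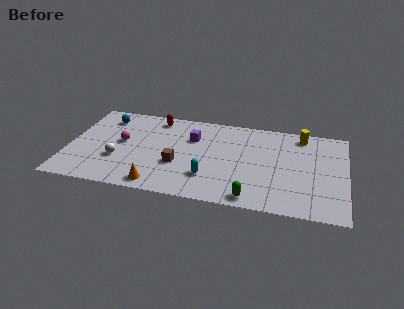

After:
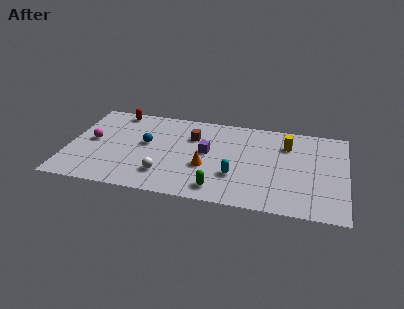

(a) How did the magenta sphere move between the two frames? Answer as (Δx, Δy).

(-1.7, -0.2)

The magenta sphere was at about (3.0, 4.6) and moved to about (1.3, 4.4).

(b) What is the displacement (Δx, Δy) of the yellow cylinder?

(-0.8, -1.1)

The yellow cylinder started near (13.2, 7.3) and ended near (12.4, 6.2).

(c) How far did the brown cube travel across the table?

2.9

From (6.3, 3.1) to (7.0, 5.9), the brown cube covered √(0.7² + 2.8²) ≈ 2.9 units.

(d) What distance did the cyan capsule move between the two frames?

1.6

The cyan capsule moved from about (8.1, 2.3) to (9.6, 2.7), a distance of √(1.5² + 0.4²) ≈ 1.6.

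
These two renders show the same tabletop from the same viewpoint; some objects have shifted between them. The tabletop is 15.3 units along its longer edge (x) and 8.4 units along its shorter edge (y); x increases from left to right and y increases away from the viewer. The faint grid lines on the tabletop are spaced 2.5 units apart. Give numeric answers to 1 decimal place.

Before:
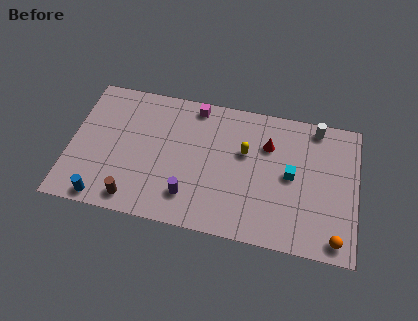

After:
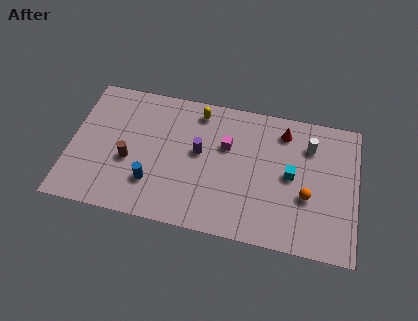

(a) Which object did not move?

the cyan cube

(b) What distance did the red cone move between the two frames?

1.3

The red cone moved from about (10.5, 5.9) to (11.3, 6.9), a distance of √(0.8² + 1.0²) ≈ 1.3.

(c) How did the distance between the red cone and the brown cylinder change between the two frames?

+0.4

They were about 8.4 units apart before and 8.8 after — 0.4 units further apart.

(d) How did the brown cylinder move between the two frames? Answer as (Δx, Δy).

(-0.4, 2.3)

From the two frames, the brown cylinder sits at roughly (3.6, 1.1) before and (3.2, 3.4) after.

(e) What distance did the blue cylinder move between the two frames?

2.9

The blue cylinder moved from about (2.0, 0.8) to (4.5, 2.3), a distance of √(2.5² + 1.5²) ≈ 2.9.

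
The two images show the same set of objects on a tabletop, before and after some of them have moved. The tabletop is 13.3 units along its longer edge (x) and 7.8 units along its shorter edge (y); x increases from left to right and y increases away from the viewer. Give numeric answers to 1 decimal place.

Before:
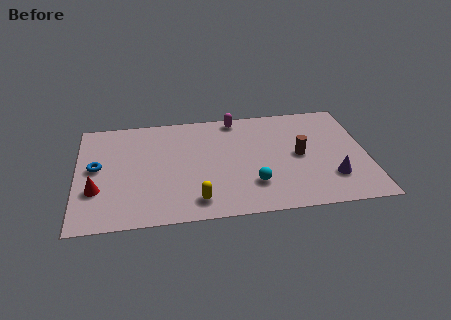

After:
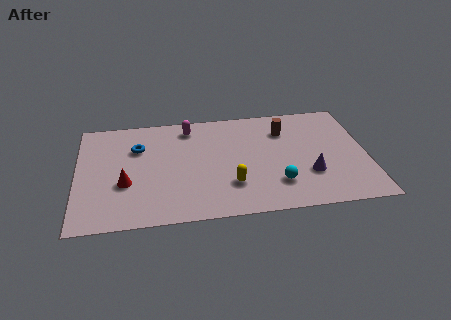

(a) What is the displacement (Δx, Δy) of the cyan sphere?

(1.1, -0.1)

The cyan sphere started near (8.0, 2.1) and ended near (9.1, 2.0).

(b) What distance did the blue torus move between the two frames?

2.2

The blue torus was near (0.9, 4.2) before and (2.8, 5.4) after, so it travelled √(1.9² + 1.2²) ≈ 2.2 units.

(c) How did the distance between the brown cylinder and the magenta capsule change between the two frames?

+0.3

The distance was about 4.2 in the first image and 4.5 in the second, so they moved 0.3 units further apart.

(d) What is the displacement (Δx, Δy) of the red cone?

(1.3, 0.3)

The red cone was at about (0.9, 2.6) and moved to about (2.2, 2.9).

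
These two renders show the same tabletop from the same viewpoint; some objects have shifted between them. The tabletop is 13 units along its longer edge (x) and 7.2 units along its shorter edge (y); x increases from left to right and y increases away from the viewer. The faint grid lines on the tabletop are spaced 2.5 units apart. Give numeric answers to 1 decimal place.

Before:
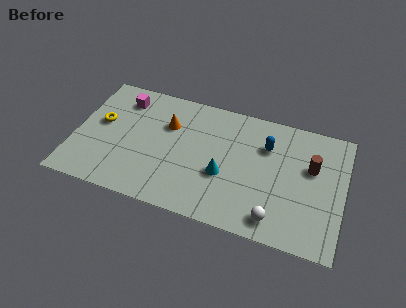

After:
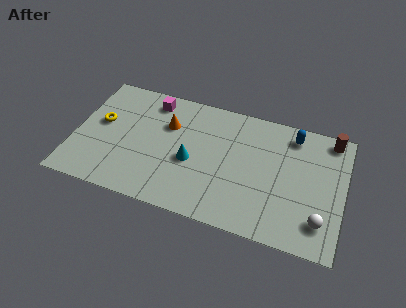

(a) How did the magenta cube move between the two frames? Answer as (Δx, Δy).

(1.4, 0.3)

From the two frames, the magenta cube sits at roughly (2.1, 5.8) before and (3.5, 6.1) after.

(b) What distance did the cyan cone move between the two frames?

1.6

The cyan cone was near (7.3, 2.8) before and (5.7, 3.1) after, so it travelled √(1.6² + 0.3²) ≈ 1.6 units.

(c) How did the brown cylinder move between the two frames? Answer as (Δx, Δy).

(0.8, 1.9)

From the two frames, the brown cylinder sits at roughly (11.4, 4.5) before and (12.2, 6.4) after.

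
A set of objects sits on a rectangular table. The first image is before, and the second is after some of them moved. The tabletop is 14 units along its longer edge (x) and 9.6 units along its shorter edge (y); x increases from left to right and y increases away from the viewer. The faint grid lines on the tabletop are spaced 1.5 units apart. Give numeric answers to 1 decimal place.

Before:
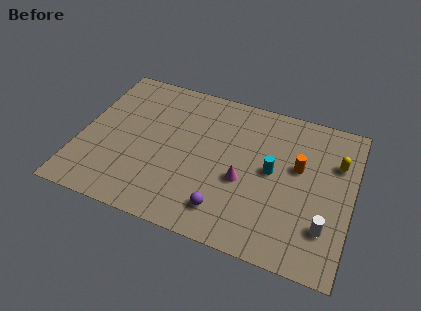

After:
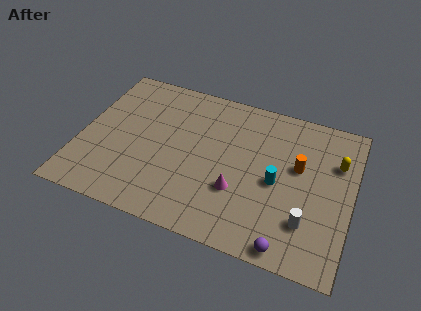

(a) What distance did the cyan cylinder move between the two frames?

0.7

From (9.9, 5.0) to (10.2, 4.4), the cyan cylinder covered √(0.3² + 0.6²) ≈ 0.7 units.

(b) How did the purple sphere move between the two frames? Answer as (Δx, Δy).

(3.3, -1.0)

The purple sphere was at about (7.8, 1.8) and moved to about (11.1, 0.8).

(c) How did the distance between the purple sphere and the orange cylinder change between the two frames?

-0.3

They were about 5.2 units apart before and 4.9 after — 0.3 units closer together.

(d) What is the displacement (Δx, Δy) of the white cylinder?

(-0.9, 0.0)

From the two frames, the white cylinder sits at roughly (12.8, 2.5) before and (11.9, 2.5) after.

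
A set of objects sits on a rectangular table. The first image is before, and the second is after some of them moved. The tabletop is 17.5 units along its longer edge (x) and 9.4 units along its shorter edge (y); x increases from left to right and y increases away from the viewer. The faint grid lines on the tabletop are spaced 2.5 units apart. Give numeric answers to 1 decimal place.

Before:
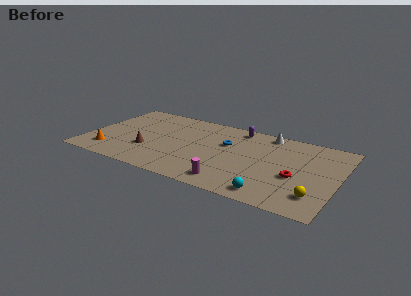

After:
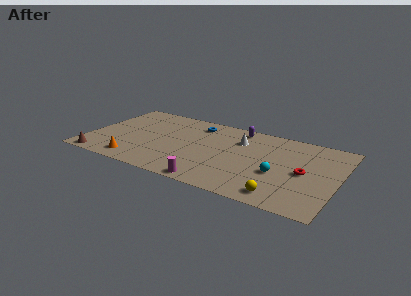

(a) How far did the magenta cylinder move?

1.3

The magenta cylinder moved from about (10.5, 1.4) to (9.3, 0.8), a distance of √(1.2² + 0.6²) ≈ 1.3.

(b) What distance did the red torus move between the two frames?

0.9

From (14.7, 3.8) to (15.2, 4.5), the red torus covered √(0.5² + 0.7²) ≈ 0.9 units.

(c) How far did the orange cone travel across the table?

2.0

The orange cone moved from about (1.8, 1.9) to (3.7, 1.4), a distance of √(1.9² + 0.5²) ≈ 2.0.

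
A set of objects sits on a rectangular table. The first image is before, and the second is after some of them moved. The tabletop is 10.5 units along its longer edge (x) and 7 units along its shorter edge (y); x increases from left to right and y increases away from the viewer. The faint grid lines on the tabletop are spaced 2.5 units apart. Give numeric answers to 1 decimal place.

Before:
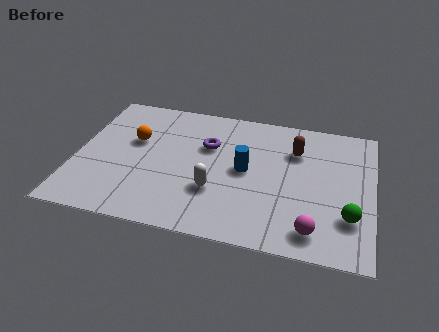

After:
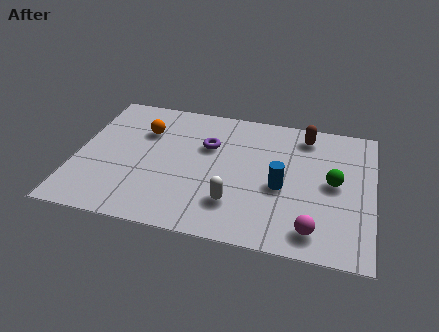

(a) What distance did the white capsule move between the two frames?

0.9

From (5.0, 2.3) to (5.7, 1.8), the white capsule covered √(0.7² + 0.5²) ≈ 0.9 units.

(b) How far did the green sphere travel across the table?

1.7

The green sphere was near (9.7, 2.0) before and (9.1, 3.6) after, so it travelled √(0.6² + 1.6²) ≈ 1.7 units.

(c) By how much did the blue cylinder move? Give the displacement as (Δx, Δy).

(1.3, -0.6)

The blue cylinder was at about (6.0, 3.6) and moved to about (7.3, 3.0).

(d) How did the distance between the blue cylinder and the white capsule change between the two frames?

+0.4

They were about 1.6 units apart before and 2.0 after — 0.4 units further apart.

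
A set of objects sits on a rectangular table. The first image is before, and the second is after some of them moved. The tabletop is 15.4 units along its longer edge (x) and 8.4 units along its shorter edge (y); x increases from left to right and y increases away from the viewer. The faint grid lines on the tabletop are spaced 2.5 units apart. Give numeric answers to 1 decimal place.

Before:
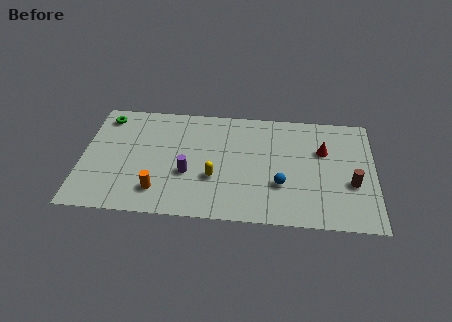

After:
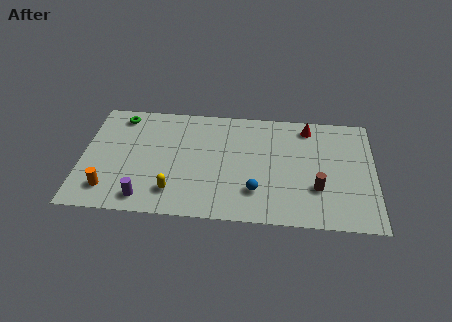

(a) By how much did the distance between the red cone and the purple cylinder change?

+2.9

They were about 7.5 units apart before and 10.4 after — 2.9 units further apart.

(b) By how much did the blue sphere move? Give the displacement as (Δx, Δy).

(-1.3, -0.6)

The blue sphere was at about (10.5, 2.8) and moved to about (9.2, 2.2).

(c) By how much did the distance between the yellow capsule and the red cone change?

+2.6

The distance was about 6.2 in the first image and 8.8 in the second, so they moved 2.6 units further apart.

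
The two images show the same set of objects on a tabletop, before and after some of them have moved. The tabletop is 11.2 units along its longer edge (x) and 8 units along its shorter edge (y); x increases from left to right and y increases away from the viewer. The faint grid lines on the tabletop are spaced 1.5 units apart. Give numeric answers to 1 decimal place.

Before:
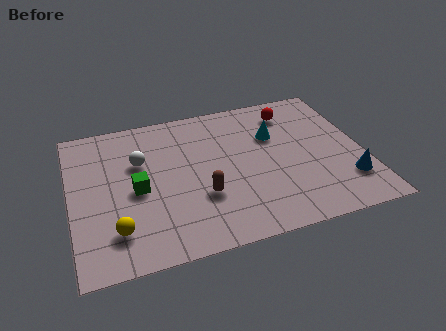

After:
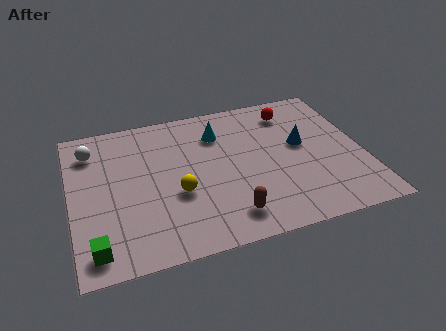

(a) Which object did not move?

the red sphere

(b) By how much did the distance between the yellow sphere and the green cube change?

+1.7

Before: roughly 2.1 units apart; after: 3.8. That's 1.7 units further apart.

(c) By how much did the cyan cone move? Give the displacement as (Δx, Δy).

(-2.1, 0.7)

The cyan cone was at about (7.9, 5.3) and moved to about (5.8, 6.0).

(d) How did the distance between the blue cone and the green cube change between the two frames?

+0.7

The distance was about 8.1 in the first image and 8.8 in the second, so they moved 0.7 units further apart.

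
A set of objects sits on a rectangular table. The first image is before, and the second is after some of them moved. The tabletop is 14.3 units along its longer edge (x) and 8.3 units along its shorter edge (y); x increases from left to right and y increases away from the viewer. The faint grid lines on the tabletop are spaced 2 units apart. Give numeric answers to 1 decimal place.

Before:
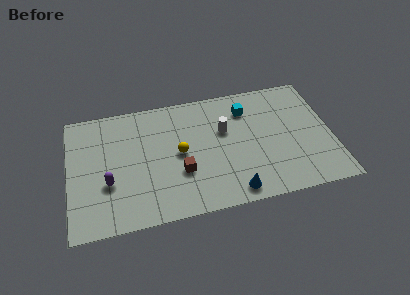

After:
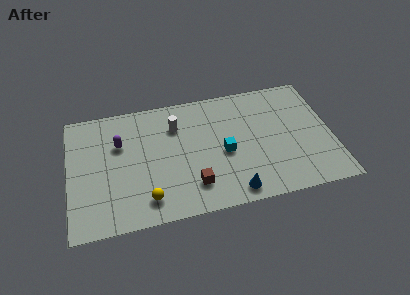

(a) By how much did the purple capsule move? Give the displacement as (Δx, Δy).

(0.7, 2.5)

From the two frames, the purple capsule sits at roughly (2.1, 3.0) before and (2.8, 5.5) after.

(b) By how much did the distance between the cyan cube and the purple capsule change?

-2.5

Before: roughly 8.4 units apart; after: 5.9. That's 2.5 units closer together.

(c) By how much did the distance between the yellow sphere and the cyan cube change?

+0.4

Before: roughly 4.4 units apart; after: 4.8. That's 0.4 units further apart.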